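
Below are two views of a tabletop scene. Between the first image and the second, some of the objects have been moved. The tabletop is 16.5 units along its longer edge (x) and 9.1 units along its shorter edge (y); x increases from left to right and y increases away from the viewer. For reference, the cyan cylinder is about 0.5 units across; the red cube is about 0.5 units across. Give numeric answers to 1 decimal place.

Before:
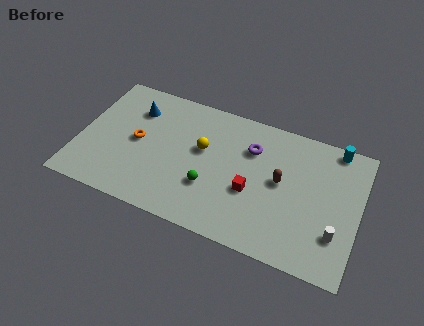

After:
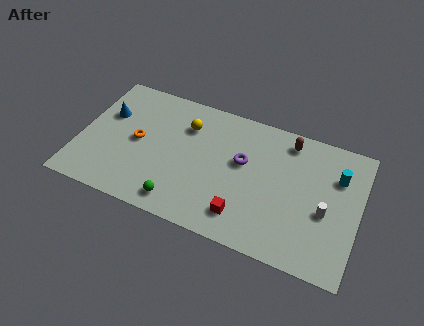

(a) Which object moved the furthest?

the brown capsule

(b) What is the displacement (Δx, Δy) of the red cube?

(-0.3, -1.8)

The red cube started near (10.3, 3.6) and ended near (10.0, 1.8).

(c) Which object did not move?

the orange torus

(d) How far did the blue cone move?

1.8

From (3.0, 6.8) to (1.4, 5.9), the blue cone covered √(1.6² + 0.9²) ≈ 1.8 units.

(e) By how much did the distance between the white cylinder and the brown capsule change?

+0.6

Before: roughly 4.1 units apart; after: 4.7. That's 0.6 units further apart.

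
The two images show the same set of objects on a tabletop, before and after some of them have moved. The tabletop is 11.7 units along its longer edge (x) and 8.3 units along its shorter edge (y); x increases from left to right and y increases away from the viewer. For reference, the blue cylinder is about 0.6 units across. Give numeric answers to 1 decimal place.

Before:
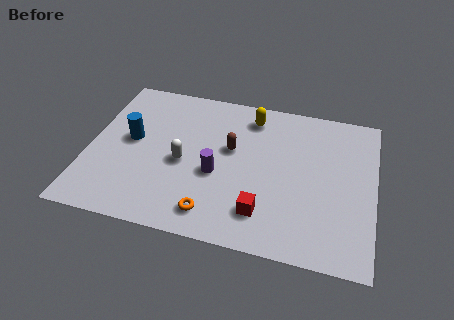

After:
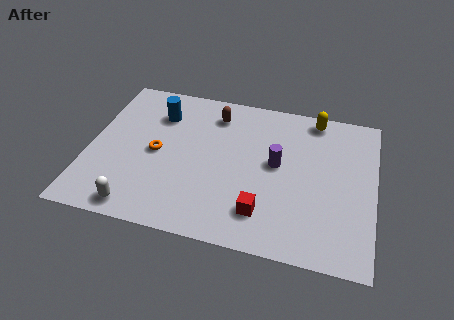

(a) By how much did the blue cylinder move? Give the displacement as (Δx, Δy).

(1.0, 1.7)

The blue cylinder started near (1.7, 4.5) and ended near (2.7, 6.2).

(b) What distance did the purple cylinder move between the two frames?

2.6

The purple cylinder was near (5.3, 3.4) before and (7.7, 4.5) after, so it travelled √(2.4² + 1.1²) ≈ 2.6 units.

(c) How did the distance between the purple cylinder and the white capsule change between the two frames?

+5.1

The distance was about 1.4 in the first image and 6.5 in the second, so they moved 5.1 units further apart.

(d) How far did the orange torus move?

3.7

From (5.3, 1.3) to (2.8, 4.0), the orange torus covered √(2.5² + 2.7²) ≈ 3.7 units.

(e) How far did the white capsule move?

3.2

From (3.9, 3.7) to (2.3, 0.9), the white capsule covered √(1.6² + 2.8²) ≈ 3.2 units.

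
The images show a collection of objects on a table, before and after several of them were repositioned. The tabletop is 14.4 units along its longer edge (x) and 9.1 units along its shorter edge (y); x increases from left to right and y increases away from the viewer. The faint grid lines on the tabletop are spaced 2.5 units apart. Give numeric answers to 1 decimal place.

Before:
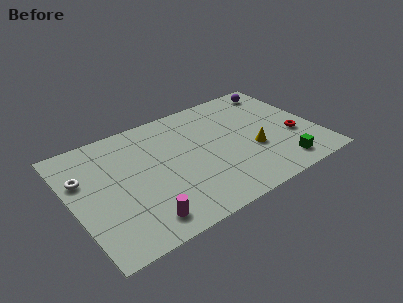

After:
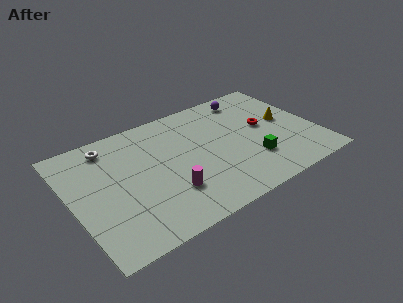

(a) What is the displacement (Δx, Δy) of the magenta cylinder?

(1.8, 1.2)

The magenta cylinder was at about (3.5, 1.4) and moved to about (5.3, 2.6).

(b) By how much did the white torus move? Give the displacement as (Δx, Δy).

(1.8, 1.7)

The white torus was at about (0.8, 6.0) and moved to about (2.6, 7.7).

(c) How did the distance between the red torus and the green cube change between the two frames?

+0.4

Before: roughly 2.3 units apart; after: 2.7. That's 0.4 units further apart.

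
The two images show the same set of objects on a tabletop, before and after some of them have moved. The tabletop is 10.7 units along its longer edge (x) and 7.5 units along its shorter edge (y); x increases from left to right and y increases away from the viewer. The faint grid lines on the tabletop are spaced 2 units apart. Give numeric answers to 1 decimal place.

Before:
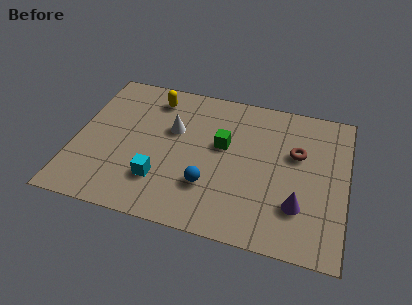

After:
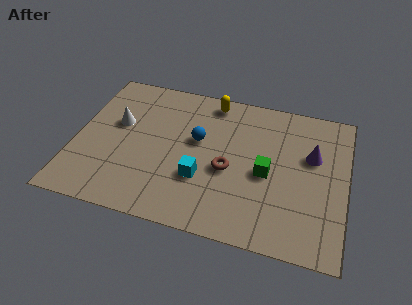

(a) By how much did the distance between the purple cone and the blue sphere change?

+1.0

Before: roughly 3.5 units apart; after: 4.5. That's 1.0 units further apart.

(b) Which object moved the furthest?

the brown torus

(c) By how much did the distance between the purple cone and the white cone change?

+2.0

Before: roughly 5.7 units apart; after: 7.7. That's 2.0 units further apart.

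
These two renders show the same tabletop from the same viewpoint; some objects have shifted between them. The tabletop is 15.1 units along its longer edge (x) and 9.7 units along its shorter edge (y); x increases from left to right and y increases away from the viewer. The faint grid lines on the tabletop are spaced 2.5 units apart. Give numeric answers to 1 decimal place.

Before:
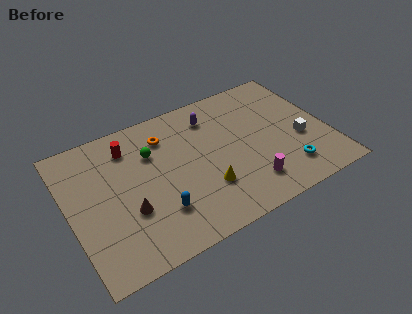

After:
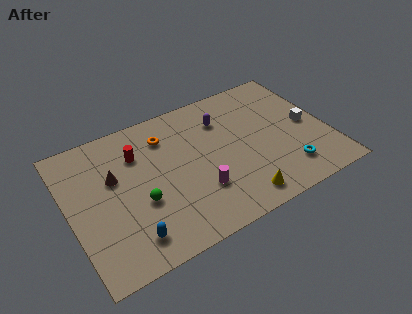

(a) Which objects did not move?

the orange torus and the cyan torus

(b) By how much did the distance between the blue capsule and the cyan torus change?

+1.8

Before: roughly 7.5 units apart; after: 9.3. That's 1.8 units further apart.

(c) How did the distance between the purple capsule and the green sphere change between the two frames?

+2.6

They were about 3.8 units apart before and 6.4 after — 2.6 units further apart.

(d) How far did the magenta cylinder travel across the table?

2.9

The magenta cylinder was near (10.0, 2.0) before and (7.2, 2.9) after, so it travelled √(2.8² + 0.9²) ≈ 2.9 units.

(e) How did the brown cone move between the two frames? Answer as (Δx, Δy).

(-0.5, 2.6)

The brown cone started near (3.2, 3.4) and ended near (2.7, 6.0).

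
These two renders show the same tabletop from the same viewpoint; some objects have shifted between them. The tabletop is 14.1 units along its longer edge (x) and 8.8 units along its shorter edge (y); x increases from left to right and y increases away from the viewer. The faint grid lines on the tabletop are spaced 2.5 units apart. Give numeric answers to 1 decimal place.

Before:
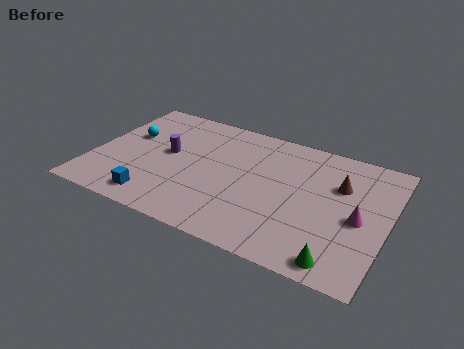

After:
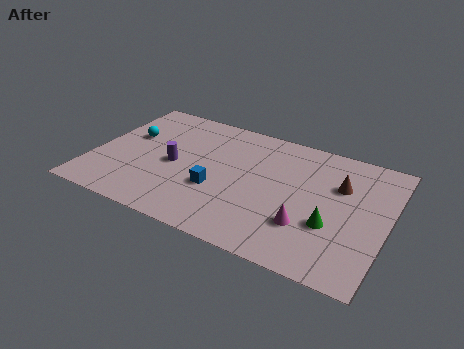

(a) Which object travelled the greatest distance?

the blue cube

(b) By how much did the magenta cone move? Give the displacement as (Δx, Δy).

(-2.3, -1.4)

From the two frames, the magenta cone sits at roughly (12.8, 4.0) before and (10.5, 2.6) after.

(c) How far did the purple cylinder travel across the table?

0.8

From (3.5, 4.8) to (3.9, 4.1), the purple cylinder covered √(0.4² + 0.7²) ≈ 0.8 units.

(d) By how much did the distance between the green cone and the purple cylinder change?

-1.7

Before: roughly 9.5 units apart; after: 7.8. That's 1.7 units closer together.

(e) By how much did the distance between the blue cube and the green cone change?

-3.3

They were about 8.8 units apart before and 5.5 after — 3.3 units closer together.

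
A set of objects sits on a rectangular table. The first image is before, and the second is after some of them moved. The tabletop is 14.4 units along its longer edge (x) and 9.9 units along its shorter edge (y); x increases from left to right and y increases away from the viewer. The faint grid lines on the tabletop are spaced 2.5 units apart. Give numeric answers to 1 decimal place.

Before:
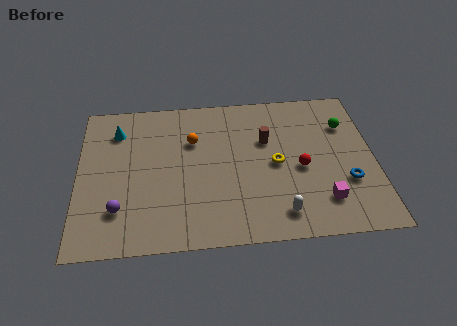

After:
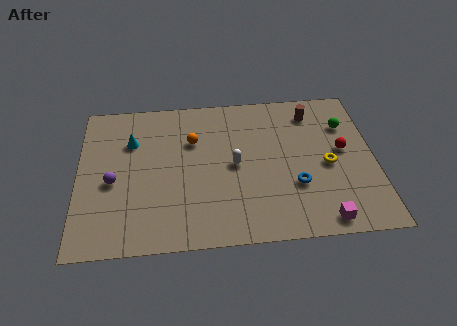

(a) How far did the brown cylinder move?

2.9

From (9.2, 6.4) to (11.5, 8.1), the brown cylinder covered √(2.3² + 1.7²) ≈ 2.9 units.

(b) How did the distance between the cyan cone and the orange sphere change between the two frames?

-0.8

The distance was about 3.8 in the first image and 3.0 in the second, so they moved 0.8 units closer together.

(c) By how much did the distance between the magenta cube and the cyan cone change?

-0.5

Before: roughly 11.3 units apart; after: 10.8. That's 0.5 units closer together.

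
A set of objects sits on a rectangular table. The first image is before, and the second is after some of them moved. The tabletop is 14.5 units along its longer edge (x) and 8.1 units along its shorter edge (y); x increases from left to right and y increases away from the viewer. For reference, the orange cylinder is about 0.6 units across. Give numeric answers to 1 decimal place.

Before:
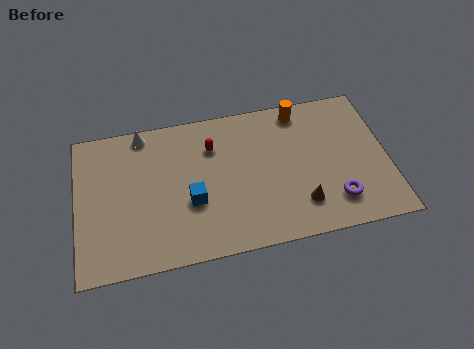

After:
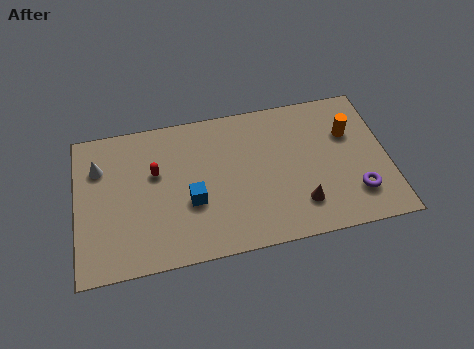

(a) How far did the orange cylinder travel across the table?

2.8

The orange cylinder moved from about (10.6, 7.1) to (12.8, 5.4), a distance of √(2.2² + 1.7²) ≈ 2.8.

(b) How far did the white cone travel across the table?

2.6

From (3.2, 7.3) to (1.1, 5.8), the white cone covered √(2.1² + 1.5²) ≈ 2.6 units.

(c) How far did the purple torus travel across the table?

1.0

The purple torus moved from about (11.9, 1.8) to (12.9, 2.0), a distance of √(1.0² + 0.2²) ≈ 1.0.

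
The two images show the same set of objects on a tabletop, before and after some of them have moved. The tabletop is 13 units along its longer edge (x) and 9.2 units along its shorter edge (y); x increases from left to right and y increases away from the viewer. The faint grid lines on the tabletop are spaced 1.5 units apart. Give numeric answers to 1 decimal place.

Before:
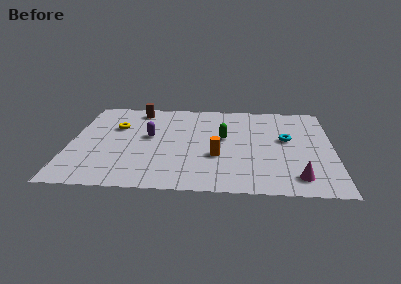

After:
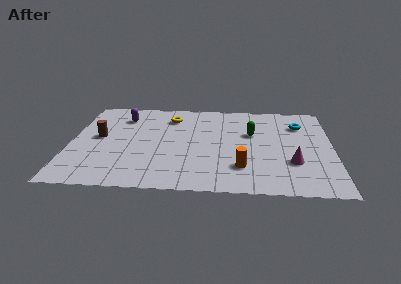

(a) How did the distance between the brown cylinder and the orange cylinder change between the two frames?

+1.4

They were about 6.2 units apart before and 7.6 after — 1.4 units further apart.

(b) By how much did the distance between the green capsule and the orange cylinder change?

+1.5

They were about 1.9 units apart before and 3.4 after — 1.5 units further apart.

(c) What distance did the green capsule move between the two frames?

1.5

From (7.6, 5.2) to (9.0, 5.7), the green capsule covered √(1.4² + 0.5²) ≈ 1.5 units.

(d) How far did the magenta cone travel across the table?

1.4

The magenta cone was near (11.2, 1.5) before and (11.0, 2.9) after, so it travelled √(0.2² + 1.4²) ≈ 1.4 units.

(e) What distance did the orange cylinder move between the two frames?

1.6

The orange cylinder was near (7.3, 3.3) before and (8.5, 2.3) after, so it travelled √(1.2² + 1.0²) ≈ 1.6 units.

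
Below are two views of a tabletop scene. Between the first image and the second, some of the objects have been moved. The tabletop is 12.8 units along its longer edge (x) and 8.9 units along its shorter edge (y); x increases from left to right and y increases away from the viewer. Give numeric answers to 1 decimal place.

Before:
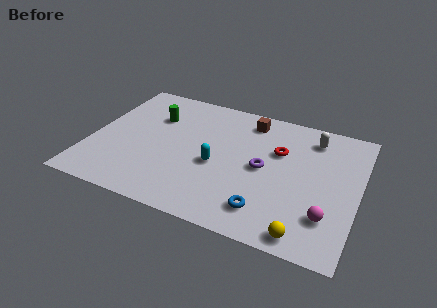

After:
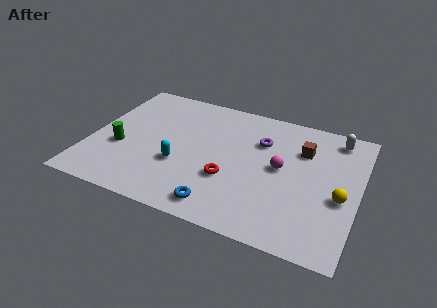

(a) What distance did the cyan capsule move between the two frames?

1.8

The cyan capsule moved from about (6.1, 3.8) to (4.4, 3.2), a distance of √(1.7² + 0.6²) ≈ 1.8.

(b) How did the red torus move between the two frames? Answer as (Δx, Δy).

(-2.1, -2.7)

The red torus started near (8.9, 5.8) and ended near (6.8, 3.1).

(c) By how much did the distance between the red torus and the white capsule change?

+4.5

They were about 2.1 units apart before and 6.6 after — 4.5 units further apart.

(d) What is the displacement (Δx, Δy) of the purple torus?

(-0.3, 1.8)

The purple torus started near (8.3, 4.4) and ended near (8.0, 6.2).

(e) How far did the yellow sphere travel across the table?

3.1

The yellow sphere was near (10.6, 0.9) before and (12.0, 3.7) after, so it travelled √(1.4² + 2.8²) ≈ 3.1 units.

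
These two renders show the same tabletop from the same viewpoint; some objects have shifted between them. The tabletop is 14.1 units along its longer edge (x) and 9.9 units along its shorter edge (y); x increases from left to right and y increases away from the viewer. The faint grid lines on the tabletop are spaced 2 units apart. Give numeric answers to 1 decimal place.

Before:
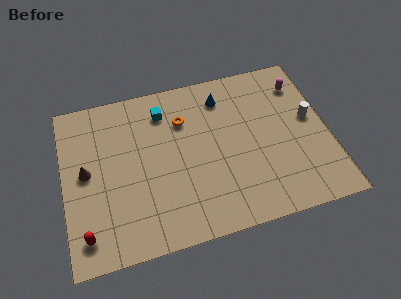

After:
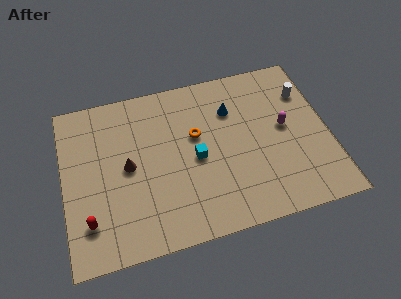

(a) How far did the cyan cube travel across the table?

3.6

From (5.5, 7.9) to (7.0, 4.6), the cyan cube covered √(1.5² + 3.3²) ≈ 3.6 units.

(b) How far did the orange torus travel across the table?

1.3

From (6.5, 7.1) to (7.1, 6.0), the orange torus covered √(0.6² + 1.1²) ≈ 1.3 units.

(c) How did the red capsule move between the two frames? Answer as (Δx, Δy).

(0.2, 0.7)

From the two frames, the red capsule sits at roughly (1.0, 1.6) before and (1.2, 2.3) after.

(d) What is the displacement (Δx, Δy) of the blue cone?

(0.4, -0.9)

The blue cone started near (8.7, 8.0) and ended near (9.1, 7.1).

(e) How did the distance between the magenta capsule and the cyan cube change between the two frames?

-2.5

Before: roughly 7.4 units apart; after: 4.9. That's 2.5 units closer together.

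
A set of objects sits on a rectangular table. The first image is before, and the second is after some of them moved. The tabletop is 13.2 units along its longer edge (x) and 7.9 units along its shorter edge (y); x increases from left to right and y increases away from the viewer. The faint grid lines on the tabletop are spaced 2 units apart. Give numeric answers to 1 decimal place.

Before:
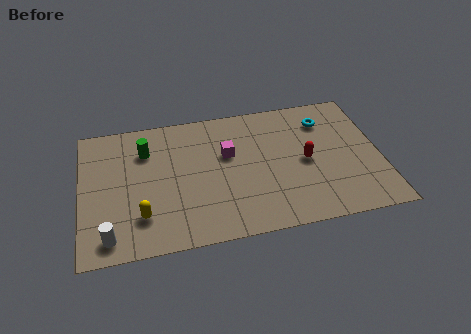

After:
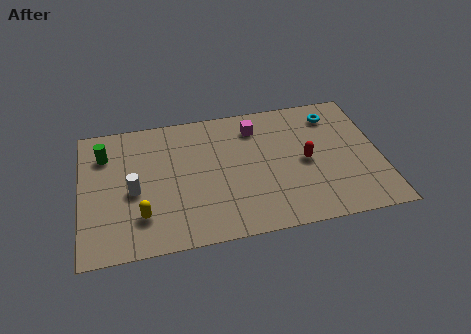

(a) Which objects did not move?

the yellow capsule and the red capsule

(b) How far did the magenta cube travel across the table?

1.9

From (6.5, 4.9) to (7.8, 6.3), the magenta cube covered √(1.3² + 1.4²) ≈ 1.9 units.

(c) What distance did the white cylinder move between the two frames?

2.6

From (1.2, 1.1) to (2.3, 3.5), the white cylinder covered √(1.1² + 2.4²) ≈ 2.6 units.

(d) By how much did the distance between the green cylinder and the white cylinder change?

-2.3

The distance was about 5.0 in the first image and 2.7 in the second, so they moved 2.3 units closer together.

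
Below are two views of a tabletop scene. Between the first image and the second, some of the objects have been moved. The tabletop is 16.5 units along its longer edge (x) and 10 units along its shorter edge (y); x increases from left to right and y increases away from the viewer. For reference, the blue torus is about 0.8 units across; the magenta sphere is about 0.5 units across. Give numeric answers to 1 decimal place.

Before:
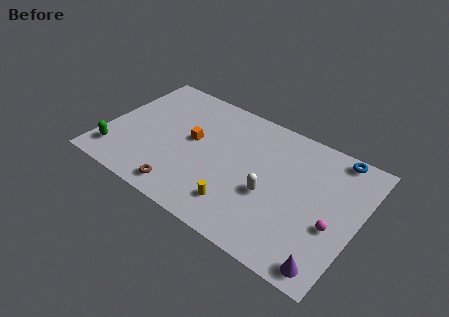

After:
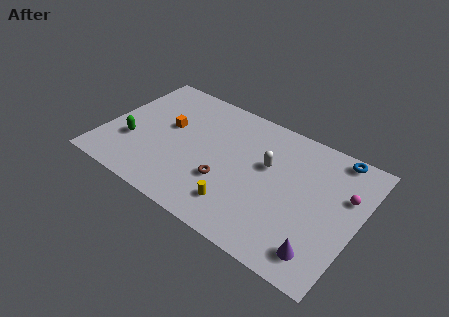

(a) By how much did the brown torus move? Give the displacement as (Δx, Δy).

(2.4, 2.1)

From the two frames, the brown torus sits at roughly (5.8, 1.3) before and (8.2, 3.4) after.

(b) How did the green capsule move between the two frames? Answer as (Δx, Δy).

(0.8, 1.5)

The green capsule started near (1.1, 1.9) and ended near (1.9, 3.4).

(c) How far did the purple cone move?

0.8

The purple cone moved from about (15.3, 1.1) to (14.7, 1.7), a distance of √(0.6² + 0.6²) ≈ 0.8.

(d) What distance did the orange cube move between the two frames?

1.7

The orange cube was near (5.6, 5.5) before and (3.9, 5.8) after, so it travelled √(1.7² + 0.3²) ≈ 1.7 units.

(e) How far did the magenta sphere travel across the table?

2.6

The magenta sphere was near (15.1, 3.9) before and (15.5, 6.5) after, so it travelled √(0.4² + 2.6²) ≈ 2.6 units.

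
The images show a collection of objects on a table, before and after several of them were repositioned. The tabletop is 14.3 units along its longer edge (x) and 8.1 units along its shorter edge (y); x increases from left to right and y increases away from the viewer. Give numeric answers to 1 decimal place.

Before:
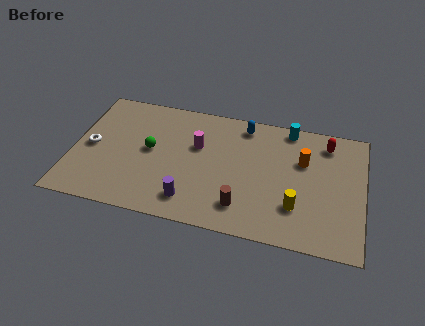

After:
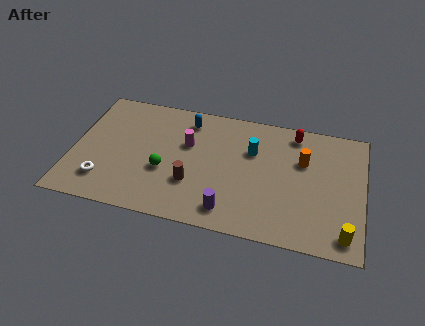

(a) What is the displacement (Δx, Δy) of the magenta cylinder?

(-0.5, 0.0)

The magenta cylinder started near (6.1, 5.1) and ended near (5.6, 5.1).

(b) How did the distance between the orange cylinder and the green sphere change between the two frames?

-0.5

The distance was about 7.6 in the first image and 7.1 in the second, so they moved 0.5 units closer together.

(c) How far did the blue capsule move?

2.8

The blue capsule was near (8.3, 7.0) before and (5.5, 6.7) after, so it travelled √(2.8² + 0.3²) ≈ 2.8 units.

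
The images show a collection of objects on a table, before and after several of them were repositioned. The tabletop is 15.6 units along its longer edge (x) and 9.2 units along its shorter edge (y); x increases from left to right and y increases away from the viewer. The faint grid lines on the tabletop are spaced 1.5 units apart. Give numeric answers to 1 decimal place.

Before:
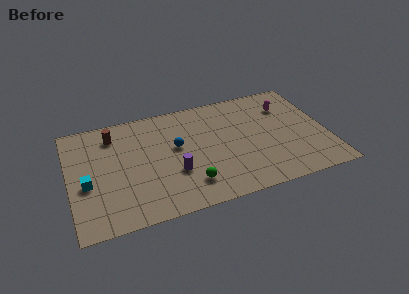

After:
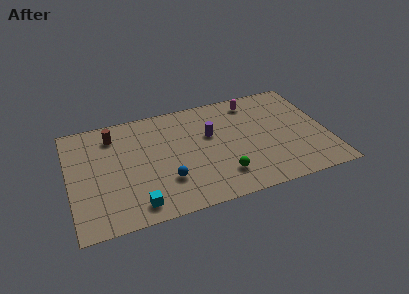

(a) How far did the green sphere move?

2.0

From (7.0, 2.0) to (9.0, 2.1), the green sphere covered √(2.0² + 0.1²) ≈ 2.0 units.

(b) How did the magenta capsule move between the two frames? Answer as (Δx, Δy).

(-2.0, 1.0)

The magenta capsule was at about (13.4, 6.8) and moved to about (11.4, 7.8).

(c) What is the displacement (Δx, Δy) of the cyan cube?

(2.8, -2.5)

The cyan cube was at about (1.0, 3.8) and moved to about (3.8, 1.3).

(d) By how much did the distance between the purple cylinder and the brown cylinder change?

+0.6

They were about 5.4 units apart before and 6.0 after — 0.6 units further apart.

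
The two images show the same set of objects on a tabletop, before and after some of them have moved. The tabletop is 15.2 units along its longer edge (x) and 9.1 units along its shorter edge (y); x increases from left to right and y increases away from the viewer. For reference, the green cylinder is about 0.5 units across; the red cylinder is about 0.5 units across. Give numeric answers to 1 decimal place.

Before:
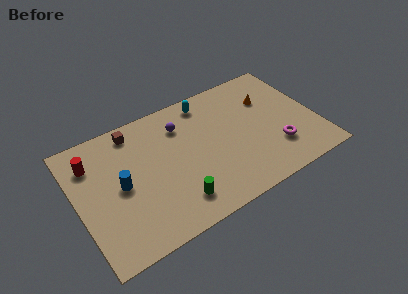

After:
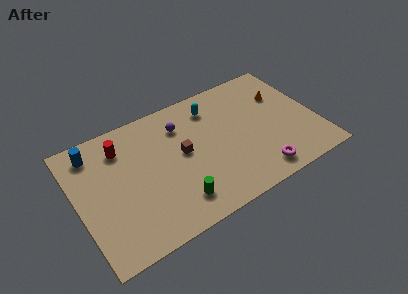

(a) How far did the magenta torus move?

1.8

The magenta torus moved from about (12.4, 2.5) to (11.0, 1.3), a distance of √(1.4² + 1.2²) ≈ 1.8.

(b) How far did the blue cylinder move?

3.4

From (2.7, 4.5) to (1.4, 7.6), the blue cylinder covered √(1.3² + 3.1²) ≈ 3.4 units.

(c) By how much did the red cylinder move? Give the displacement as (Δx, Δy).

(1.9, 0.2)

The red cylinder was at about (1.2, 6.9) and moved to about (3.1, 7.1).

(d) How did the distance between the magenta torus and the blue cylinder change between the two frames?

+1.6

The distance was about 9.9 in the first image and 11.5 in the second, so they moved 1.6 units further apart.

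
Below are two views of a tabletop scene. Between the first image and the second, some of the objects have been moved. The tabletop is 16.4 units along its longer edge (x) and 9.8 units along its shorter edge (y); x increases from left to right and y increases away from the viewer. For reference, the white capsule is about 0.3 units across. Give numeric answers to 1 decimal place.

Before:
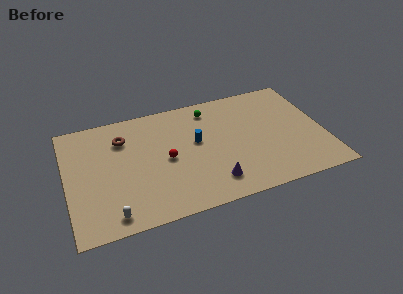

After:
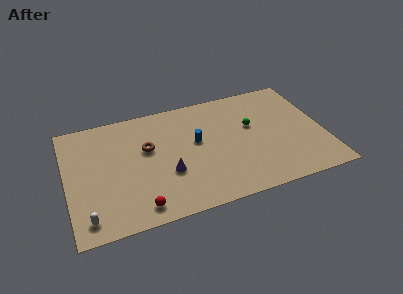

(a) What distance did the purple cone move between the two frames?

3.1

The purple cone was near (9.0, 1.9) before and (6.3, 3.5) after, so it travelled √(2.7² + 1.6²) ≈ 3.1 units.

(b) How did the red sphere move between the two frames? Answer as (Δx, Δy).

(-2.0, -3.4)

The red sphere was at about (6.3, 4.7) and moved to about (4.3, 1.3).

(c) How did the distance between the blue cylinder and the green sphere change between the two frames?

+0.8

They were about 2.8 units apart before and 3.6 after — 0.8 units further apart.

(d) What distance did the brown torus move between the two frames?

2.0

The brown torus was near (3.7, 7.3) before and (5.2, 6.0) after, so it travelled √(1.5² + 1.3²) ≈ 2.0 units.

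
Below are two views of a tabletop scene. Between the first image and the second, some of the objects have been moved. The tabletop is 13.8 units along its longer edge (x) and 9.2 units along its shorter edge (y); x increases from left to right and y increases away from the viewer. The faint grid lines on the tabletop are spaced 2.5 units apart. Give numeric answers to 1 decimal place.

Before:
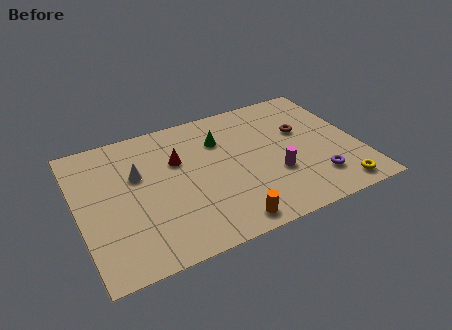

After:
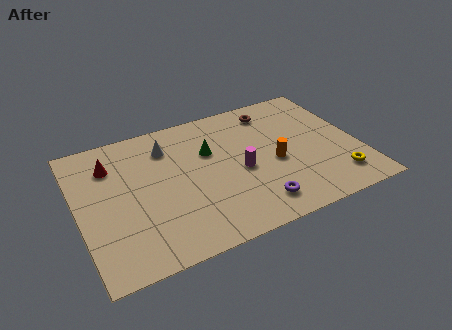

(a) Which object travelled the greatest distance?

the orange cylinder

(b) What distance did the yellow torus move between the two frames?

0.7

The yellow torus moved from about (12.3, 1.1) to (12.4, 1.8), a distance of √(0.1² + 0.7²) ≈ 0.7.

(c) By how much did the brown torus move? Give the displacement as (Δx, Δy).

(-1.2, 2.0)

From the two frames, the brown torus sits at roughly (11.2, 5.7) before and (10.0, 7.7) after.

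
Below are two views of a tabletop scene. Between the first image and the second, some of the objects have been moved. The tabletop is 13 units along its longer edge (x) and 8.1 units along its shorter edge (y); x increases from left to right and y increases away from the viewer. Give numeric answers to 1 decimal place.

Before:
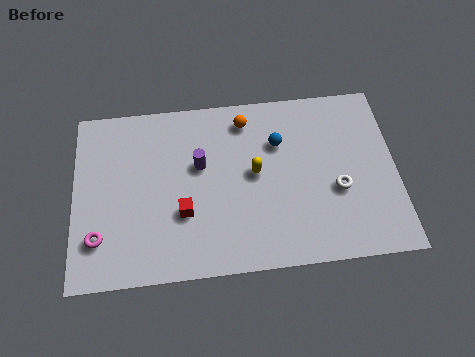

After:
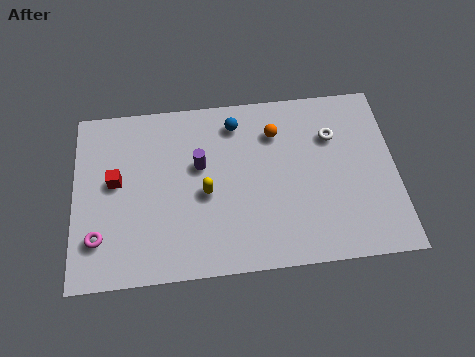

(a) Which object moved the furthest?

the red cube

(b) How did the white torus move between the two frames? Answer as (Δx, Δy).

(-0.1, 2.5)

The white torus started near (10.6, 3.2) and ended near (10.5, 5.7).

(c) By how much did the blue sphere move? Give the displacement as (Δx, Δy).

(-1.7, 1.1)

From the two frames, the blue sphere sits at roughly (8.3, 5.6) before and (6.6, 6.7) after.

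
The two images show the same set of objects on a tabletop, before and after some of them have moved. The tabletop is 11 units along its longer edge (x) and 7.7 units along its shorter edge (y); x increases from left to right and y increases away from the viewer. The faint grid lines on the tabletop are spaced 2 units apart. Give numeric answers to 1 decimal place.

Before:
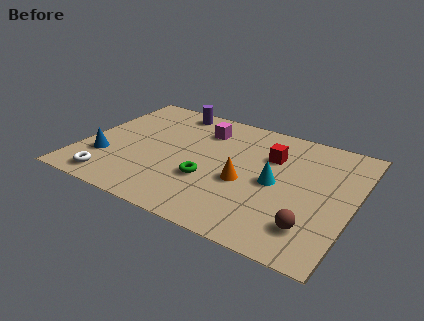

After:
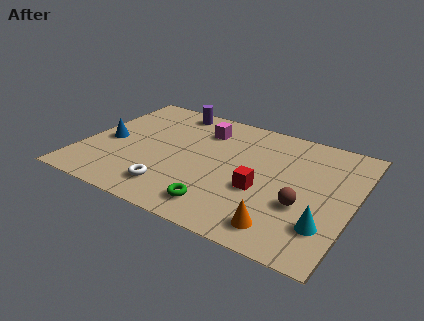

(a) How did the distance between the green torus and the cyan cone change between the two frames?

+1.4

They were about 2.8 units apart before and 4.2 after — 1.4 units further apart.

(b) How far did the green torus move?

1.6

The green torus moved from about (5.3, 2.7) to (6.0, 1.3), a distance of √(0.7² + 1.4²) ≈ 1.6.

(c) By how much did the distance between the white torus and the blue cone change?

+2.2

Before: roughly 1.4 units apart; after: 3.6. That's 2.2 units further apart.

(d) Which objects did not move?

the magenta cube and the purple cylinder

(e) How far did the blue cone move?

1.2

The blue cone was near (1.1, 2.3) before and (1.0, 3.5) after, so it travelled √(0.1² + 1.2²) ≈ 1.2 units.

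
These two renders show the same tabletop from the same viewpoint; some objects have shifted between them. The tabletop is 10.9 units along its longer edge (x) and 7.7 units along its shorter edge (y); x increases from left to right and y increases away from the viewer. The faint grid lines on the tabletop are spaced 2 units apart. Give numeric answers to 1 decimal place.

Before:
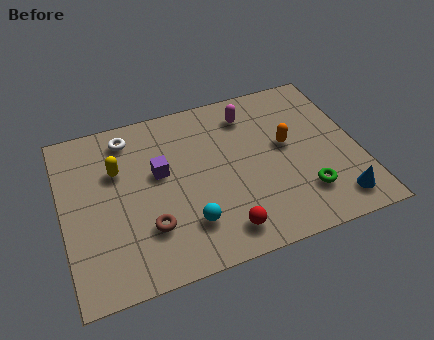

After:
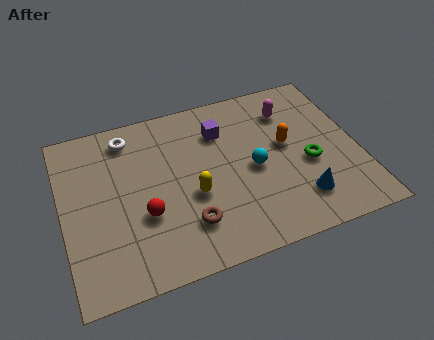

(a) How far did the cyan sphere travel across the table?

3.1

The cyan sphere was near (4.4, 1.9) before and (7.0, 3.6) after, so it travelled √(2.6² + 1.7²) ≈ 3.1 units.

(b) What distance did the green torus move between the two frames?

1.3

The green torus moved from about (8.7, 1.9) to (9.0, 3.2), a distance of √(0.3² + 1.3²) ≈ 1.3.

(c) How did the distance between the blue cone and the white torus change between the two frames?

-1.3

The distance was about 8.9 in the first image and 7.6 in the second, so they moved 1.3 units closer together.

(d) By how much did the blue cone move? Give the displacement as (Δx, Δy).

(-1.3, 0.5)

From the two frames, the blue cone sits at roughly (9.8, 1.2) before and (8.5, 1.7) after.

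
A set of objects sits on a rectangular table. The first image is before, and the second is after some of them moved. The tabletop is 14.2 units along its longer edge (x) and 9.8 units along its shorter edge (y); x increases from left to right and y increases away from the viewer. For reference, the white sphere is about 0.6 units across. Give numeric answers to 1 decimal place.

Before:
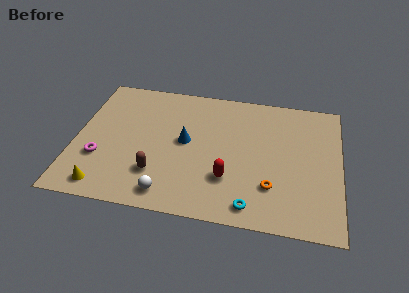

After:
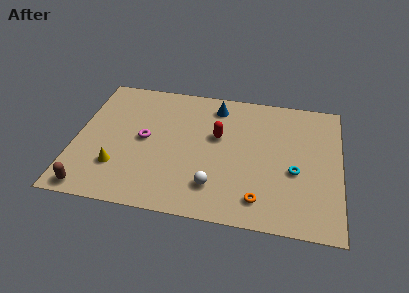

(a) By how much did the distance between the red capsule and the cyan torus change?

+2.5

Before: roughly 2.1 units apart; after: 4.6. That's 2.5 units further apart.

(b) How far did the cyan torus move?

3.6

From (9.6, 1.2) to (11.8, 4.0), the cyan torus covered √(2.2² + 2.8²) ≈ 3.6 units.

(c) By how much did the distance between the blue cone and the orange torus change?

+1.7

They were about 5.3 units apart before and 7.0 after — 1.7 units further apart.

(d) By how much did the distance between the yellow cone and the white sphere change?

+1.8

The distance was about 3.4 in the first image and 5.2 in the second, so they moved 1.8 units further apart.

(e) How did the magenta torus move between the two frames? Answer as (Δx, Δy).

(2.3, 1.8)

The magenta torus was at about (1.4, 3.2) and moved to about (3.7, 5.0).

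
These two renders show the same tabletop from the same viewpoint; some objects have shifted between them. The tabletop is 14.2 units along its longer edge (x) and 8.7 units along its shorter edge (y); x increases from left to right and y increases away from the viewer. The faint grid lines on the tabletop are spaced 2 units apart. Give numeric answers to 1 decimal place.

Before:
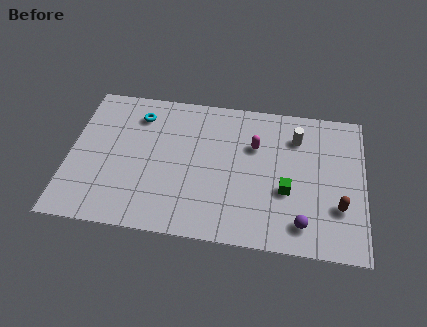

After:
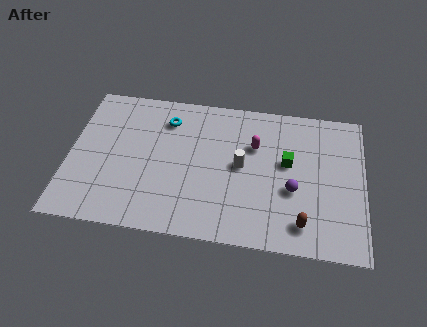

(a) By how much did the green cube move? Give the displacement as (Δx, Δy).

(0.0, 1.7)

The green cube started near (10.5, 3.3) and ended near (10.5, 5.0).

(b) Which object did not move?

the magenta capsule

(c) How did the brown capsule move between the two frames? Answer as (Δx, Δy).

(-1.7, -1.2)

The brown capsule was at about (13.0, 2.7) and moved to about (11.3, 1.5).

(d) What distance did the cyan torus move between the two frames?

1.4

The cyan torus was near (3.2, 6.9) before and (4.6, 6.8) after, so it travelled √(1.4² + 0.1²) ≈ 1.4 units.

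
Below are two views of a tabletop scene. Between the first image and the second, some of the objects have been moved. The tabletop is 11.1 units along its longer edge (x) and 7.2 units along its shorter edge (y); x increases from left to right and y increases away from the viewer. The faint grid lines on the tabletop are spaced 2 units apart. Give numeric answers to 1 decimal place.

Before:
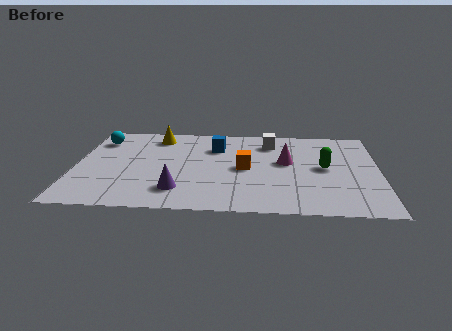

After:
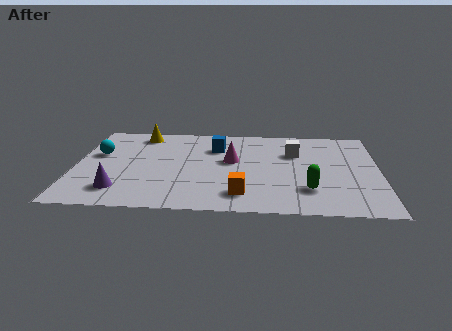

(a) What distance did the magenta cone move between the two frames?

2.0

The magenta cone moved from about (7.7, 4.1) to (5.7, 4.1), a distance of √(2.0² + 0.0²) ≈ 2.0.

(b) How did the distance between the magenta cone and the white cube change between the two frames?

+0.7

The distance was about 1.7 in the first image and 2.4 in the second, so they moved 0.7 units further apart.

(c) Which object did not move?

the blue cube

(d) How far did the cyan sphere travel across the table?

1.2

From (0.8, 5.6) to (0.8, 4.4), the cyan sphere covered √(0.0² + 1.2²) ≈ 1.2 units.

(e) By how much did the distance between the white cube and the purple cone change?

+1.9

Before: roughly 5.3 units apart; after: 7.2. That's 1.9 units further apart.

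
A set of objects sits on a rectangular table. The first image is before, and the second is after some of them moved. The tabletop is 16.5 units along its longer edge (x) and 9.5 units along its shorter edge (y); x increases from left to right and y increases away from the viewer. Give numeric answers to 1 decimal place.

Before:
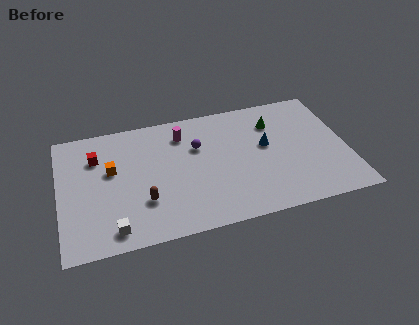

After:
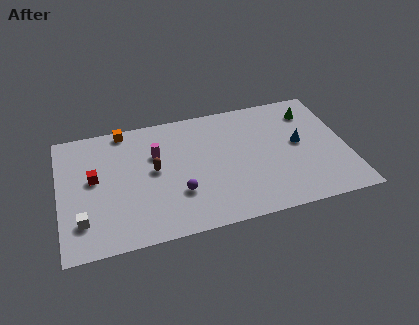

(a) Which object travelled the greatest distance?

the purple sphere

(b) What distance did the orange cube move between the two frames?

3.1

The orange cube moved from about (3.0, 5.7) to (3.9, 8.7), a distance of √(0.9² + 3.0²) ≈ 3.1.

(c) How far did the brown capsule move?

2.3

The brown capsule was near (4.7, 2.9) before and (5.4, 5.1) after, so it travelled √(0.7² + 2.2²) ≈ 2.3 units.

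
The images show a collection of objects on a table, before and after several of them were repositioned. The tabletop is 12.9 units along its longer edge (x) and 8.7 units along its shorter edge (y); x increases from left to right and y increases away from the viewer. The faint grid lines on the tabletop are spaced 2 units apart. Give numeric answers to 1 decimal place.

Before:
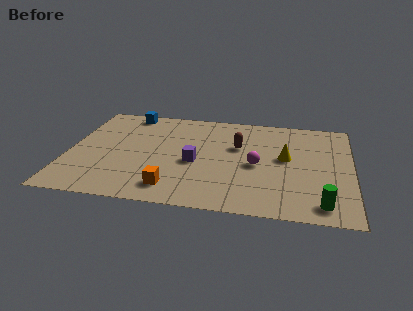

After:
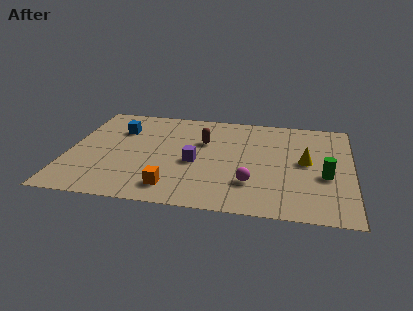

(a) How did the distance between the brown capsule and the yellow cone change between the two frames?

+2.5

Before: roughly 2.3 units apart; after: 4.8. That's 2.5 units further apart.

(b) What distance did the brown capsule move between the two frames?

1.6

The brown capsule was near (7.7, 5.5) before and (6.1, 5.7) after, so it travelled √(1.6² + 0.2²) ≈ 1.6 units.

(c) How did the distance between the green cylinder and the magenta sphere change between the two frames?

-0.6

The distance was about 4.1 in the first image and 3.5 in the second, so they moved 0.6 units closer together.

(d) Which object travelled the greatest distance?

the green cylinder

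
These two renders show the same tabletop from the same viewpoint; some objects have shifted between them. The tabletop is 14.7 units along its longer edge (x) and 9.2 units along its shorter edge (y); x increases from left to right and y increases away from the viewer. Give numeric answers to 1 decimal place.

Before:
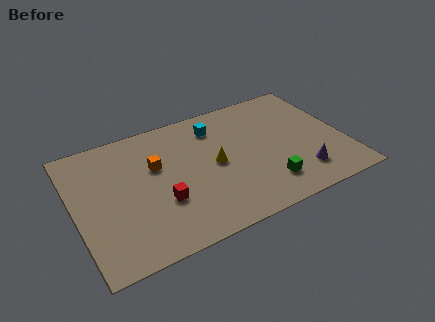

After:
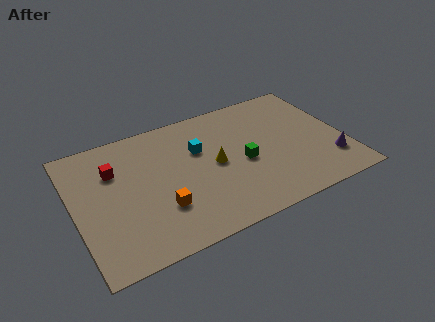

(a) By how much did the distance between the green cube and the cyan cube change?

-2.8

They were about 5.7 units apart before and 2.9 after — 2.8 units closer together.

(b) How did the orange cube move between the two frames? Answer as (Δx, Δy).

(-0.1, -3.0)

The orange cube started near (4.5, 5.8) and ended near (4.4, 2.8).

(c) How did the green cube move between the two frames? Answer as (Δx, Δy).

(-1.0, 2.1)

The green cube started near (10.1, 2.0) and ended near (9.1, 4.1).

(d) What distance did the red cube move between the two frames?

3.9

From (4.5, 3.2) to (2.3, 6.4), the red cube covered √(2.2² + 3.2²) ≈ 3.9 units.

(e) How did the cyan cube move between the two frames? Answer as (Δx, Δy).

(-1.1, -1.3)

From the two frames, the cyan cube sits at roughly (8.0, 7.3) before and (6.9, 6.0) after.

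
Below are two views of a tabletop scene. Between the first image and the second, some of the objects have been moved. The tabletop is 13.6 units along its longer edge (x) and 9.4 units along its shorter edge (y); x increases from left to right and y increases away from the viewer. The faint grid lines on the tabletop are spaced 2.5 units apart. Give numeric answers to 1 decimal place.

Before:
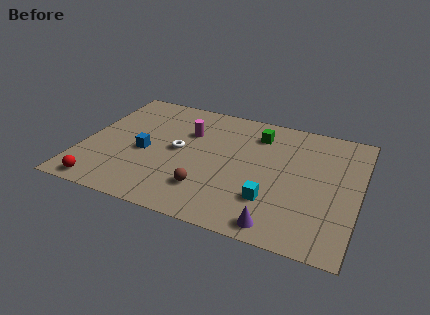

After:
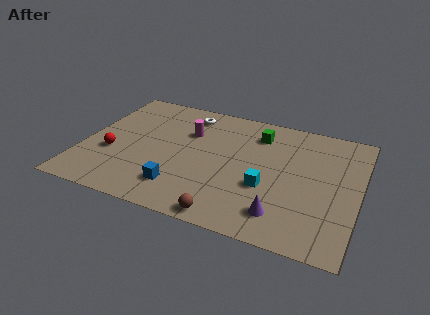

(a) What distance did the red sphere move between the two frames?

2.6

From (1.4, 0.9) to (1.5, 3.5), the red sphere covered √(0.1² + 2.6²) ≈ 2.6 units.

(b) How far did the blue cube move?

2.9

From (3.1, 4.1) to (5.1, 2.0), the blue cube covered √(2.0² + 2.1²) ≈ 2.9 units.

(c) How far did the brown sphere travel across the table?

1.9

The brown sphere moved from about (6.4, 2.3) to (7.6, 0.8), a distance of √(1.2² + 1.5²) ≈ 1.9.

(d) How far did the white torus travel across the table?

3.1

The white torus was near (4.7, 4.8) before and (4.8, 7.9) after, so it travelled √(0.1² + 3.1²) ≈ 3.1 units.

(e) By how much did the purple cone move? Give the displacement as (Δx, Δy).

(0.1, 0.8)

From the two frames, the purple cone sits at roughly (10.0, 1.0) before and (10.1, 1.8) after.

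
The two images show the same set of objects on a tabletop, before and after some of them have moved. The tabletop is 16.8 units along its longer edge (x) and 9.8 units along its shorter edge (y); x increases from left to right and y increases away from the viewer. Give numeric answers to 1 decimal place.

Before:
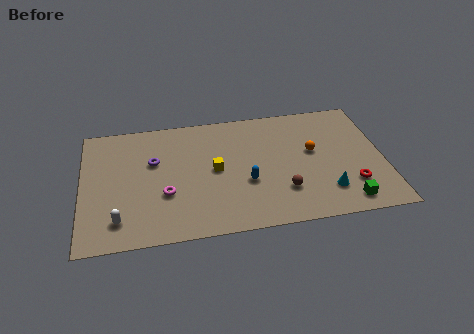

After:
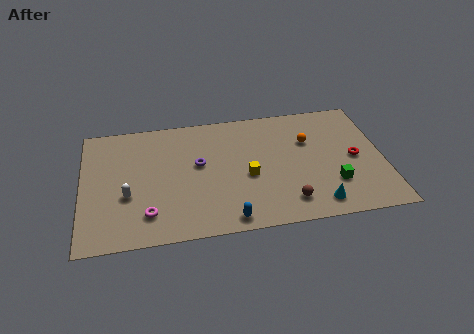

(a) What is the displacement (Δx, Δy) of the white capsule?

(0.5, 1.8)

The white capsule started near (2.0, 1.9) and ended near (2.5, 3.7).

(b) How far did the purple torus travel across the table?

2.6

The purple torus moved from about (4.0, 6.2) to (6.5, 5.6), a distance of √(2.5² + 0.6²) ≈ 2.6.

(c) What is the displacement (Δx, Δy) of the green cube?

(-0.6, 1.5)

From the two frames, the green cube sits at roughly (14.5, 1.3) before and (13.9, 2.8) after.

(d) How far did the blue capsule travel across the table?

2.9

The blue capsule was near (9.1, 3.7) before and (8.0, 1.0) after, so it travelled √(1.1² + 2.7²) ≈ 2.9 units.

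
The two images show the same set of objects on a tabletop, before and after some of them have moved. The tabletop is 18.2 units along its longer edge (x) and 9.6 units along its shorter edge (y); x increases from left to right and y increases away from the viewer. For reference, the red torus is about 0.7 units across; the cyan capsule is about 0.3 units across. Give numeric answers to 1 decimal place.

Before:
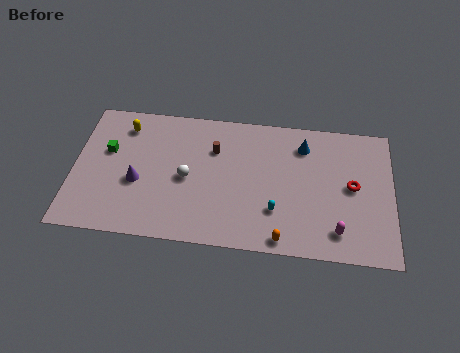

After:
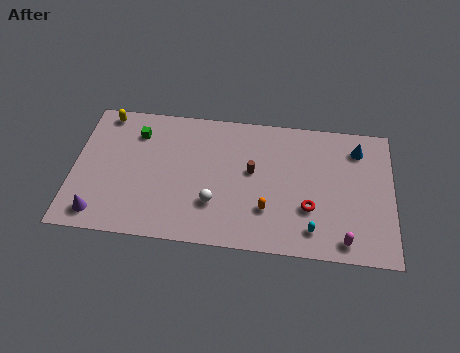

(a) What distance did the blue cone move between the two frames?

3.1

The blue cone was near (13.1, 7.6) before and (16.2, 7.7) after, so it travelled √(3.1² + 0.1²) ≈ 3.1 units.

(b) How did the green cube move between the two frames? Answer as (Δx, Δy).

(1.6, 1.5)

The green cube started near (1.9, 5.9) and ended near (3.5, 7.4).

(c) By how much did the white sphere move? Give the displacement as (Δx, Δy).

(1.6, -1.6)

The white sphere started near (6.5, 4.5) and ended near (8.1, 2.9).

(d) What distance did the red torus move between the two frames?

3.0

From (15.9, 5.0) to (13.5, 3.2), the red torus covered √(2.4² + 1.8²) ≈ 3.0 units.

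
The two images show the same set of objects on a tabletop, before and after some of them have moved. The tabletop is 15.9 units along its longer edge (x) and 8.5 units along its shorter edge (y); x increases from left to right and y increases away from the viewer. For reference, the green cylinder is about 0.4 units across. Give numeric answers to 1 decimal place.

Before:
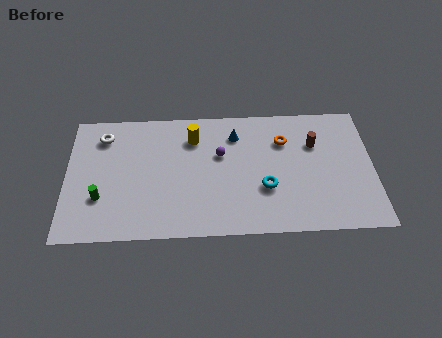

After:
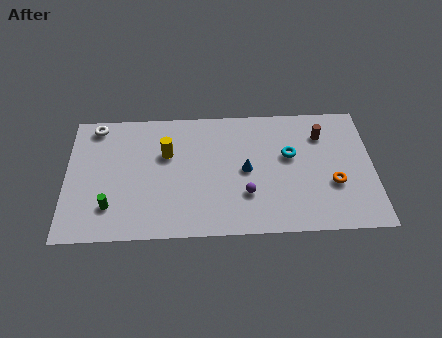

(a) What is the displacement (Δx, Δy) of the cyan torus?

(1.3, 2.1)

The cyan torus was at about (10.3, 3.0) and moved to about (11.6, 5.1).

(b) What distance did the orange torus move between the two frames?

3.9

The orange torus was near (11.3, 6.1) before and (13.8, 3.1) after, so it travelled √(2.5² + 3.0²) ≈ 3.9 units.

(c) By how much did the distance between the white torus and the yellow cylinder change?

-0.5

Before: roughly 4.7 units apart; after: 4.2. That's 0.5 units closer together.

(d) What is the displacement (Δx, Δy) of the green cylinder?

(0.5, -0.6)

From the two frames, the green cylinder sits at roughly (1.8, 2.7) before and (2.3, 2.1) after.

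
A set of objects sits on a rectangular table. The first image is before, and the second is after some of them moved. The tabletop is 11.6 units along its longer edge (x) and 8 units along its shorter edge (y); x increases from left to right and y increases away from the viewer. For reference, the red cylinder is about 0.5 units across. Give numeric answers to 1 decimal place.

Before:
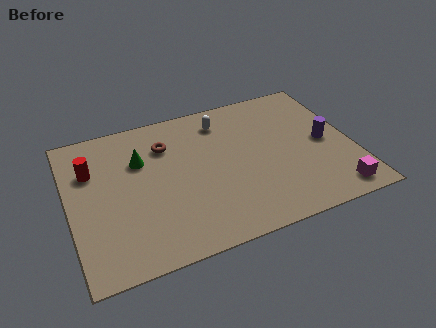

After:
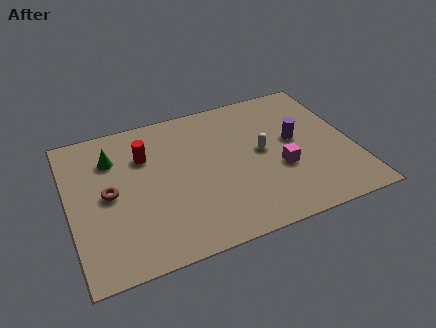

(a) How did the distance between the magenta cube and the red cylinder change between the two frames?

-4.6

They were about 10.5 units apart before and 5.9 after — 4.6 units closer together.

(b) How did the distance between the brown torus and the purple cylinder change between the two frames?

+1.0

Before: roughly 6.7 units apart; after: 7.7. That's 1.0 units further apart.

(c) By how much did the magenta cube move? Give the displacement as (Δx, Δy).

(-2.0, 2.0)

The magenta cube started near (10.5, 1.0) and ended near (8.5, 3.0).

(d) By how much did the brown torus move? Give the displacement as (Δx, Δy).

(-2.5, -1.9)

The brown torus was at about (4.1, 5.9) and moved to about (1.6, 4.0).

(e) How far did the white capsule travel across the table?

2.7

The white capsule was near (6.5, 6.5) before and (7.9, 4.2) after, so it travelled √(1.4² + 2.3²) ≈ 2.7 units.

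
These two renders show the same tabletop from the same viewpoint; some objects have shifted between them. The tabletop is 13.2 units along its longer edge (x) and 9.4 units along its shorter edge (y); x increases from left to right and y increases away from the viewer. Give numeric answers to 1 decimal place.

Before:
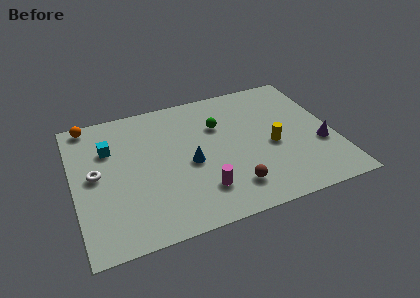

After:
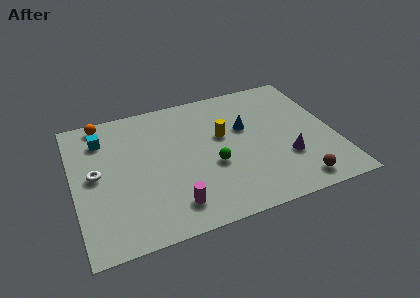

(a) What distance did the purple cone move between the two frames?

1.8

The purple cone moved from about (12.4, 3.4) to (10.6, 3.0), a distance of √(1.8² + 0.4²) ≈ 1.8.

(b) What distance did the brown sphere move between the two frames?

3.3

From (7.7, 1.9) to (10.9, 1.2), the brown sphere covered √(3.2² + 0.7²) ≈ 3.3 units.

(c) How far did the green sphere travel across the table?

2.8

The green sphere was near (7.5, 6.4) before and (6.9, 3.7) after, so it travelled √(0.6² + 2.7²) ≈ 2.8 units.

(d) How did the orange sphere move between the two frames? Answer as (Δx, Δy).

(0.7, -0.1)

From the two frames, the orange sphere sits at roughly (1.0, 8.6) before and (1.7, 8.5) after.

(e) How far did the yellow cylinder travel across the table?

2.8

The yellow cylinder was near (10.0, 4.1) before and (7.6, 5.6) after, so it travelled √(2.4² + 1.5²) ≈ 2.8 units.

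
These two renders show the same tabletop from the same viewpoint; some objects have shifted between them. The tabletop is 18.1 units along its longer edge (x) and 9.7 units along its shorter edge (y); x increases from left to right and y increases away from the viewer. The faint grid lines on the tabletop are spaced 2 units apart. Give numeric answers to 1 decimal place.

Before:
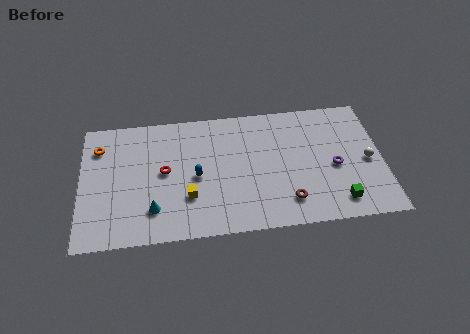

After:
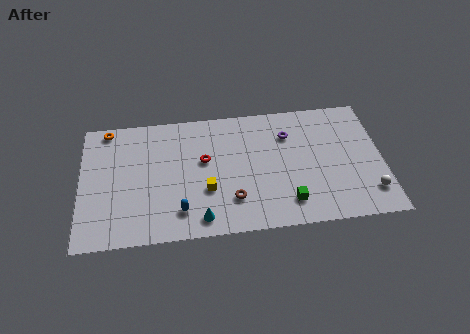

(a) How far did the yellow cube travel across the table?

1.2

The yellow cube was near (6.4, 3.0) before and (7.5, 3.4) after, so it travelled √(1.1² + 0.4²) ≈ 1.2 units.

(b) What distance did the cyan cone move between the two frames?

3.0

From (4.3, 2.3) to (7.1, 1.3), the cyan cone covered √(2.8² + 1.0²) ≈ 3.0 units.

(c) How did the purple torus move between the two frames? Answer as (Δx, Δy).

(-2.7, 2.8)

From the two frames, the purple torus sits at roughly (15.2, 4.3) before and (12.5, 7.1) after.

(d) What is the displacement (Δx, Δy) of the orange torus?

(0.5, 1.4)

From the two frames, the orange torus sits at roughly (1.1, 7.4) before and (1.6, 8.8) after.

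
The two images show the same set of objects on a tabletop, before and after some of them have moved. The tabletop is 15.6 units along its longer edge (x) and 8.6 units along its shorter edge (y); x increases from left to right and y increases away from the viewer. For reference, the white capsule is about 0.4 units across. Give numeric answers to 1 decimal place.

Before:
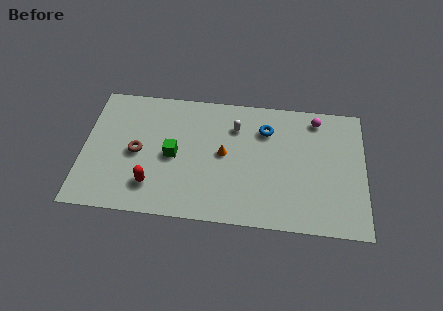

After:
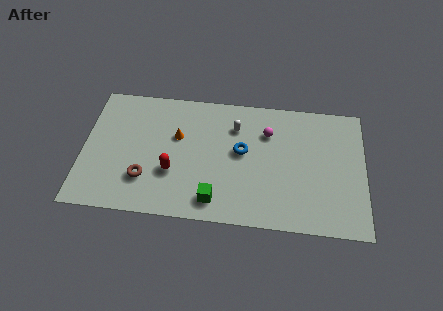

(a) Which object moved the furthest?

the green cube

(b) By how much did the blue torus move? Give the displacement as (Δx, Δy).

(-1.3, -1.6)

The blue torus was at about (10.1, 6.4) and moved to about (8.8, 4.8).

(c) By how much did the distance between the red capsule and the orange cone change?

-2.2

Before: roughly 4.6 units apart; after: 2.4. That's 2.2 units closer together.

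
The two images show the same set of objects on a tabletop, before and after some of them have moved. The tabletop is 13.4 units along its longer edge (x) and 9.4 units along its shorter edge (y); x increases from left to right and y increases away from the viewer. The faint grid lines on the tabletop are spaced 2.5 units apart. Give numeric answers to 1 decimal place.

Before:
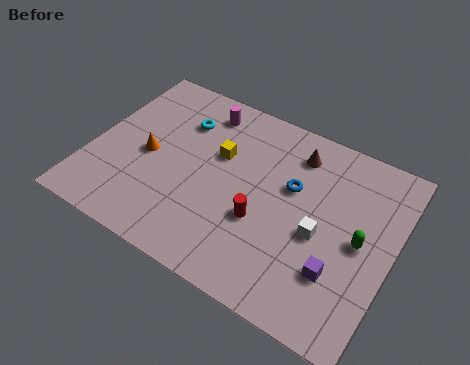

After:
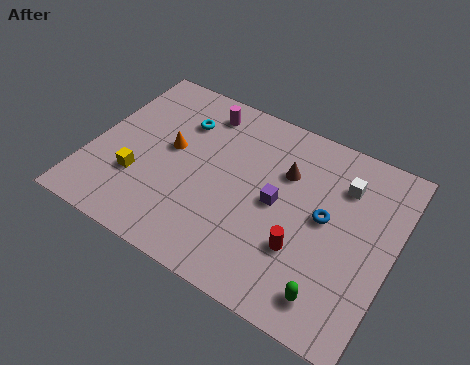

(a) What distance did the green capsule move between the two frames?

3.2

From (12.0, 4.6) to (11.2, 1.5), the green capsule covered √(0.8² + 3.1²) ≈ 3.2 units.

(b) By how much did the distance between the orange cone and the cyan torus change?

-1.0

They were about 2.7 units apart before and 1.7 after — 1.0 units closer together.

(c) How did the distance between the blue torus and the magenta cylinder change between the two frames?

+1.8

They were about 4.9 units apart before and 6.7 after — 1.8 units further apart.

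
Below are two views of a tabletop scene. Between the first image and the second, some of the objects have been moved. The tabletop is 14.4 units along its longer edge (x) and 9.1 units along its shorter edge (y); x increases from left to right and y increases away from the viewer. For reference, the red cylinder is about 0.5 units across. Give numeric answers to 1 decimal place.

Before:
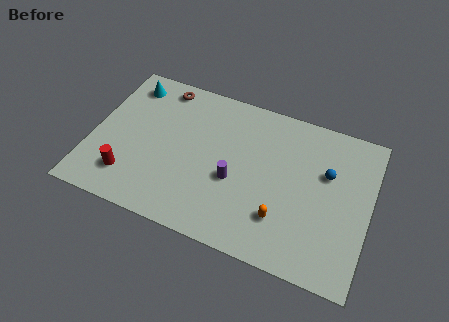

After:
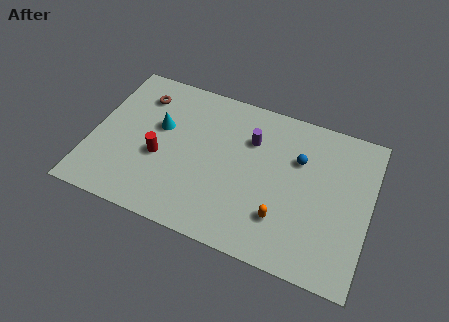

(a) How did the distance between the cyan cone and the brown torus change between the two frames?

+0.3

Before: roughly 1.7 units apart; after: 2.0. That's 0.3 units further apart.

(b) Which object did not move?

the orange capsule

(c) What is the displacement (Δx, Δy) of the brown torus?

(-1.0, -0.9)

From the two frames, the brown torus sits at roughly (3.2, 8.0) before and (2.2, 7.1) after.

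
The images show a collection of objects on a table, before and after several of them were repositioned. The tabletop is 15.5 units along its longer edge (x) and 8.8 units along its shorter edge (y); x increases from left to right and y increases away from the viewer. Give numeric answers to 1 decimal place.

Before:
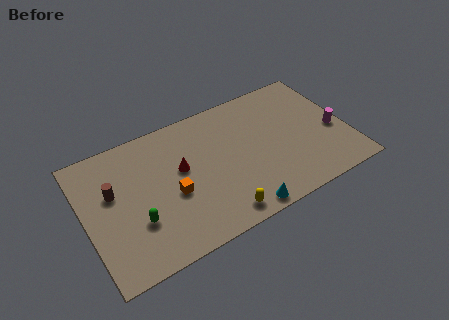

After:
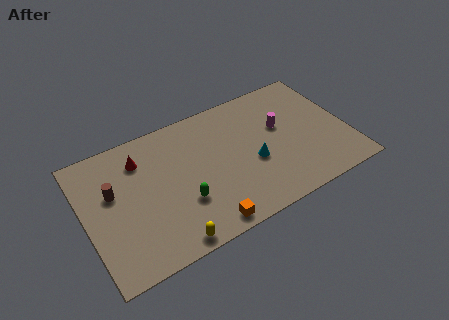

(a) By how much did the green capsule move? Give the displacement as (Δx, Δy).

(2.7, 0.0)

The green capsule started near (2.8, 2.9) and ended near (5.5, 2.9).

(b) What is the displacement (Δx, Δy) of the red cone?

(-2.2, 1.7)

The red cone was at about (5.7, 5.1) and moved to about (3.5, 6.8).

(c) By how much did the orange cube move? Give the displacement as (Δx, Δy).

(1.5, -2.8)

From the two frames, the orange cube sits at roughly (5.0, 3.7) before and (6.5, 0.9) after.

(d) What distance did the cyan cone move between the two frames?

3.0

From (8.6, 0.8) to (9.8, 3.6), the cyan cone covered √(1.2² + 2.8²) ≈ 3.0 units.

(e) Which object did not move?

the brown cylinder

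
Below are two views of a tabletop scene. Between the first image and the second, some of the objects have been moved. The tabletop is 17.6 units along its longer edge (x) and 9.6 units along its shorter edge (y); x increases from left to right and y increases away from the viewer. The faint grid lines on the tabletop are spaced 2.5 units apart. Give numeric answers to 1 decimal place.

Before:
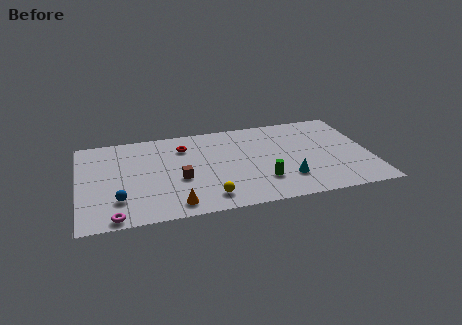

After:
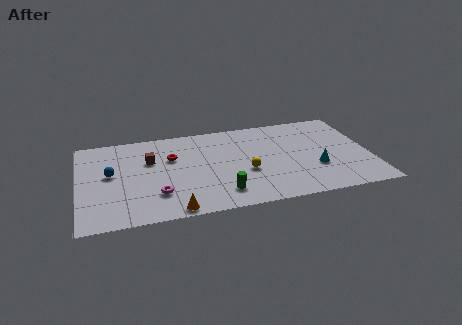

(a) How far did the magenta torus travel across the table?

3.2

The magenta torus was near (2.0, 0.8) before and (4.6, 2.6) after, so it travelled √(2.6² + 1.8²) ≈ 3.2 units.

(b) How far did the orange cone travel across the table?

0.5

From (5.6, 1.3) to (5.5, 0.8), the orange cone covered √(0.1² + 0.5²) ≈ 0.5 units.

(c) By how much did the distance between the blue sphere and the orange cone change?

+2.3

The distance was about 3.5 in the first image and 5.8 in the second, so they moved 2.3 units further apart.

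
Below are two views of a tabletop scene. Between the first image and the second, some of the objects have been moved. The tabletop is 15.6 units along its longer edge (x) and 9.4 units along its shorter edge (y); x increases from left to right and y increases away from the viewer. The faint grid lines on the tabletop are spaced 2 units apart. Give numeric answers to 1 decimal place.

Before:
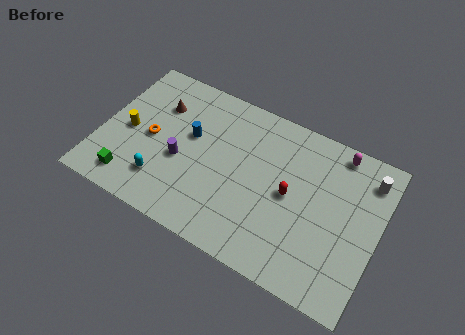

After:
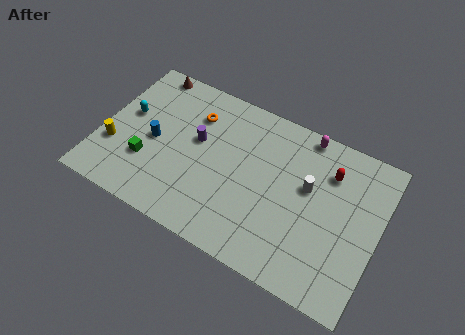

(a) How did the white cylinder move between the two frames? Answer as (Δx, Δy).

(-3.1, -2.0)

The white cylinder started near (14.7, 7.6) and ended near (11.6, 5.6).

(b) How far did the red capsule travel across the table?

3.0

The red capsule moved from about (10.7, 4.7) to (12.6, 7.0), a distance of √(1.9² + 2.3²) ≈ 3.0.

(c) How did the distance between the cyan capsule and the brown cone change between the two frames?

-1.3

The distance was about 4.6 in the first image and 3.3 in the second, so they moved 1.3 units closer together.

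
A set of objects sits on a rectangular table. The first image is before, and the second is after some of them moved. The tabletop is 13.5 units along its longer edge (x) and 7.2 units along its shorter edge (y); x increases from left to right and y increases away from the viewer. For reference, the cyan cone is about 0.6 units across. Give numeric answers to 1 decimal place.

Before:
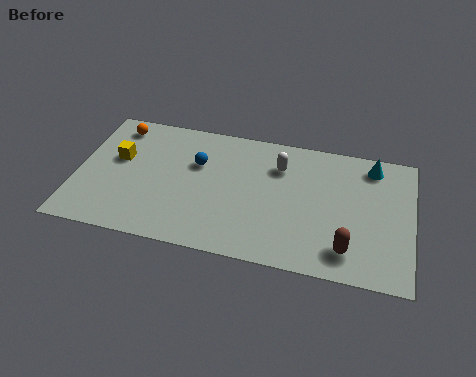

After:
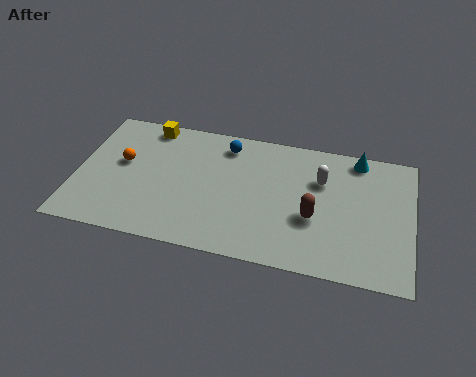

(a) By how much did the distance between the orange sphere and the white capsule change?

+1.3

Before: roughly 6.7 units apart; after: 8.0. That's 1.3 units further apart.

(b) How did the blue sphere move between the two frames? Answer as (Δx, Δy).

(1.1, 1.3)

From the two frames, the blue sphere sits at roughly (4.8, 4.7) before and (5.9, 6.0) after.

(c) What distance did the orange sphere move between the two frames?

2.0

From (1.4, 6.1) to (1.8, 4.1), the orange sphere covered √(0.4² + 2.0²) ≈ 2.0 units.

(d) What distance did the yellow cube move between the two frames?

2.4

The yellow cube moved from about (1.6, 4.3) to (2.7, 6.4), a distance of √(1.1² + 2.1²) ≈ 2.4.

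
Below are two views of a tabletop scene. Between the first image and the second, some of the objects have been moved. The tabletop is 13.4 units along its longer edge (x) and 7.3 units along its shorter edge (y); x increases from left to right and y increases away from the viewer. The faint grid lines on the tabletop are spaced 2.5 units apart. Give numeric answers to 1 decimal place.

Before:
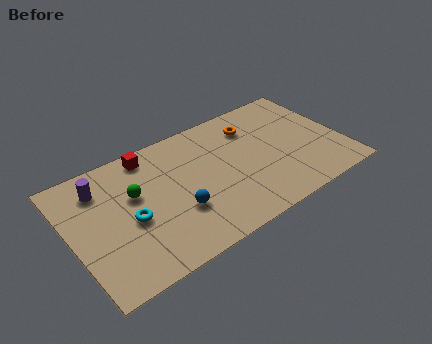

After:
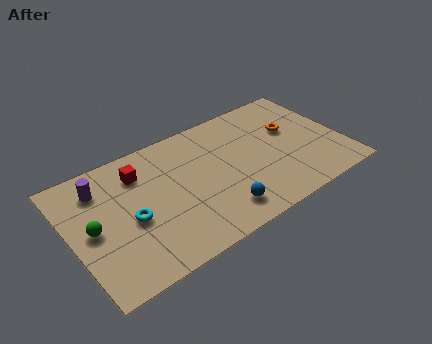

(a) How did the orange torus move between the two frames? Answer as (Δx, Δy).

(1.8, -1.1)

From the two frames, the orange torus sits at roughly (9.3, 5.6) before and (11.1, 4.5) after.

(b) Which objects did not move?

the cyan torus and the purple cylinder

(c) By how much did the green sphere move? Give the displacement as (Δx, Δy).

(-2.2, -0.9)

From the two frames, the green sphere sits at roughly (3.2, 4.5) before and (1.0, 3.6) after.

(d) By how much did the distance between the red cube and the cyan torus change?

-1.0

Before: roughly 3.5 units apart; after: 2.5. That's 1.0 units closer together.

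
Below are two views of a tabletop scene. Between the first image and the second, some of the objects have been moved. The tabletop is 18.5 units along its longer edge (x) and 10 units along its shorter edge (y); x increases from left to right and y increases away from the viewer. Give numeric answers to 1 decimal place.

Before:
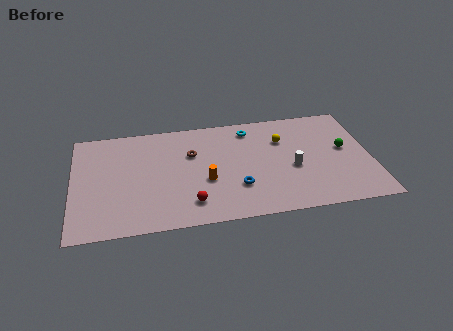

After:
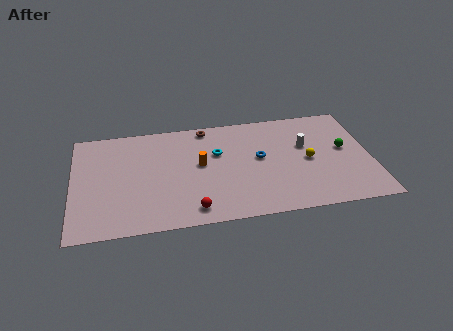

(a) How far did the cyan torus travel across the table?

2.9

The cyan torus was near (11.1, 8.4) before and (9.0, 6.4) after, so it travelled √(2.1² + 2.0²) ≈ 2.9 units.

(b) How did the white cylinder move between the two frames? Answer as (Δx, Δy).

(0.9, 2.0)

From the two frames, the white cylinder sits at roughly (13.6, 4.2) before and (14.5, 6.2) after.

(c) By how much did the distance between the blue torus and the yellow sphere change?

-1.9

They were about 5.0 units apart before and 3.1 after — 1.9 units closer together.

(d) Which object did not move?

the green sphere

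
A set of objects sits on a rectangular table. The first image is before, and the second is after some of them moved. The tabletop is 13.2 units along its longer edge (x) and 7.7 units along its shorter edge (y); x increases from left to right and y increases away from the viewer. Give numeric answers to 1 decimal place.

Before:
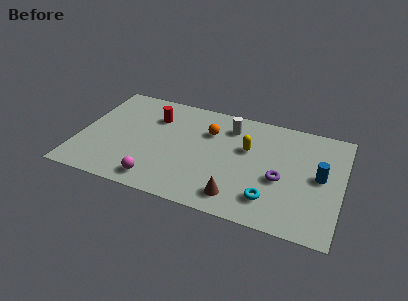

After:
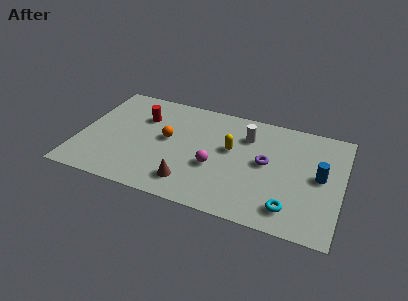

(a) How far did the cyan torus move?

1.0

The cyan torus moved from about (9.8, 1.7) to (10.8, 1.4), a distance of √(1.0² + 0.3²) ≈ 1.0.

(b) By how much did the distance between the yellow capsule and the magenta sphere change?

-3.9

They were about 5.6 units apart before and 1.7 after — 3.9 units closer together.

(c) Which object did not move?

the blue cylinder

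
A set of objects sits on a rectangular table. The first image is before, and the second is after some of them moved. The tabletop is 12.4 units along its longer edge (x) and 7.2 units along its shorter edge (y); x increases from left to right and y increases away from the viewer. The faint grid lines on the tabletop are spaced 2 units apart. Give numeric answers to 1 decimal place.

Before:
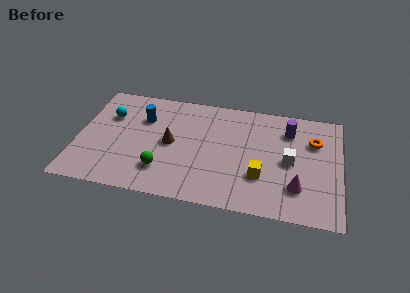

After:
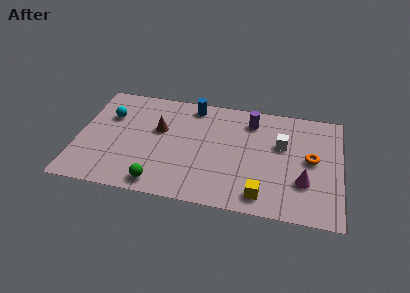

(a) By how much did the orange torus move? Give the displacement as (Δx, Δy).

(-0.1, -1.2)

The orange torus was at about (11.1, 5.0) and moved to about (11.0, 3.8).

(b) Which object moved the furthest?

the blue cylinder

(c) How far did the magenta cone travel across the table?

0.5

The magenta cone moved from about (10.4, 1.9) to (10.7, 2.3), a distance of √(0.3² + 0.4²) ≈ 0.5.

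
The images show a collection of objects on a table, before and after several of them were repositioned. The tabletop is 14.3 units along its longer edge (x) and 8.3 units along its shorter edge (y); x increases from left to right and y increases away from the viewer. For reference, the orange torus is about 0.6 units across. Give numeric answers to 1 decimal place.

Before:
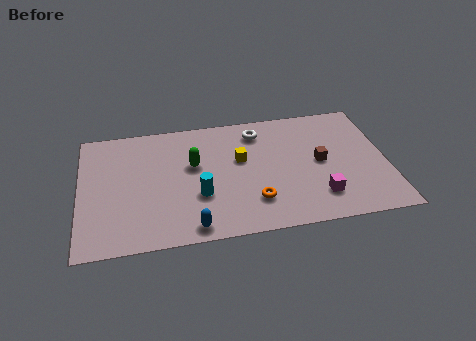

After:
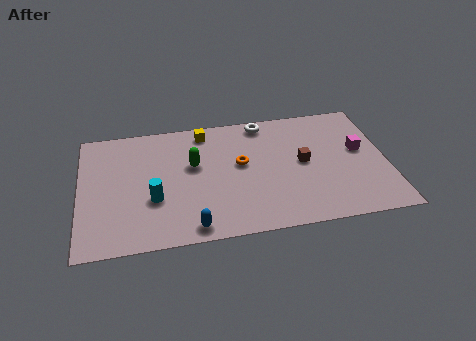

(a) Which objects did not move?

the blue capsule and the green capsule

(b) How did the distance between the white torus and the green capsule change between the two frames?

+0.6

The distance was about 3.6 in the first image and 4.2 in the second, so they moved 0.6 units further apart.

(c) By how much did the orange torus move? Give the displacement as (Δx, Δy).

(-0.5, 2.6)

The orange torus started near (8.0, 2.1) and ended near (7.5, 4.7).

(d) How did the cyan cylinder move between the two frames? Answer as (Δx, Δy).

(-2.1, 0.1)

From the two frames, the cyan cylinder sits at roughly (5.5, 2.9) before and (3.4, 3.0) after.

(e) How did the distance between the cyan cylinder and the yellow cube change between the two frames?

+2.0

Before: roughly 2.9 units apart; after: 4.9. That's 2.0 units further apart.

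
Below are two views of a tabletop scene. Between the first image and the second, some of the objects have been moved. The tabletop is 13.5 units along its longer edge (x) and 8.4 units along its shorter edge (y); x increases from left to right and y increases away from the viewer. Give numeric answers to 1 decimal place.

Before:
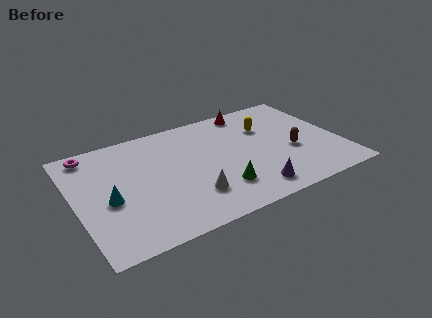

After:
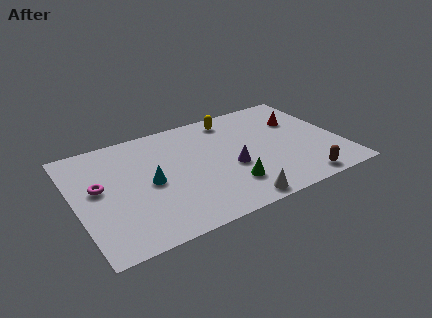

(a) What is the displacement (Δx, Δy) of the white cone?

(2.0, -1.4)

From the two frames, the white cone sits at roughly (5.6, 2.2) before and (7.6, 0.8) after.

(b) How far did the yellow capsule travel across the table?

2.1

The yellow capsule moved from about (10.0, 5.8) to (8.4, 7.2), a distance of √(1.6² + 1.4²) ≈ 2.1.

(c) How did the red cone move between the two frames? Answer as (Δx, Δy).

(2.3, -1.8)

The red cone was at about (9.4, 7.5) and moved to about (11.7, 5.7).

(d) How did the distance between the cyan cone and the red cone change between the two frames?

-0.5

Before: roughly 8.7 units apart; after: 8.2. That's 0.5 units closer together.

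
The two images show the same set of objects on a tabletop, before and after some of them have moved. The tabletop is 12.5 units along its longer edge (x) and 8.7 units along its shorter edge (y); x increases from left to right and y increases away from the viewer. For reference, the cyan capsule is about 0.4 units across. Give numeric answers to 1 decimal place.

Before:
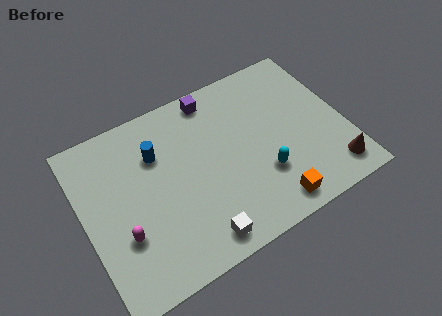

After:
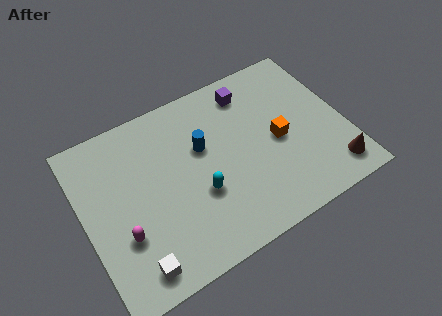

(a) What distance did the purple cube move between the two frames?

1.8

The purple cube was near (6.7, 7.7) before and (8.4, 7.2) after, so it travelled √(1.7² + 0.5²) ≈ 1.8 units.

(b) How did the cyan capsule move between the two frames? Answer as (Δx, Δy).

(-3.0, 0.5)

From the two frames, the cyan capsule sits at roughly (8.3, 2.7) before and (5.3, 3.2) after.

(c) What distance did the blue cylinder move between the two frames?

2.2

The blue cylinder moved from about (3.7, 6.1) to (5.8, 5.4), a distance of √(2.1² + 0.7²) ≈ 2.2.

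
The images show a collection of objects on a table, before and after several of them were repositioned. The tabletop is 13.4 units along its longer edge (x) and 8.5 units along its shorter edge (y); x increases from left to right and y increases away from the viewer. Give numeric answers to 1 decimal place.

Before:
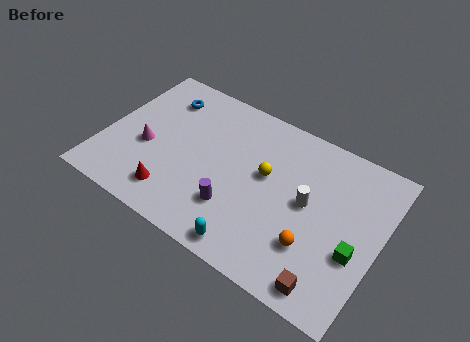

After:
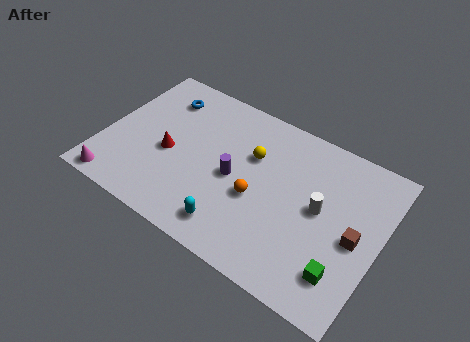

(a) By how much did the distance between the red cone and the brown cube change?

+1.4

The distance was about 7.7 in the first image and 9.1 in the second, so they moved 1.4 units further apart.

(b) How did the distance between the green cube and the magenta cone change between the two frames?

+0.7

The distance was about 10.3 in the first image and 11.0 in the second, so they moved 0.7 units further apart.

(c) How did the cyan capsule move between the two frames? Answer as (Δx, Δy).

(-1.0, 0.5)

From the two frames, the cyan capsule sits at roughly (7.8, 0.9) before and (6.8, 1.4) after.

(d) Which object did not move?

the blue torus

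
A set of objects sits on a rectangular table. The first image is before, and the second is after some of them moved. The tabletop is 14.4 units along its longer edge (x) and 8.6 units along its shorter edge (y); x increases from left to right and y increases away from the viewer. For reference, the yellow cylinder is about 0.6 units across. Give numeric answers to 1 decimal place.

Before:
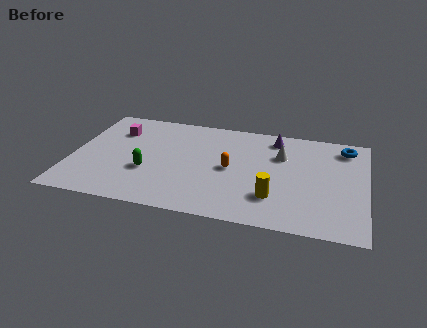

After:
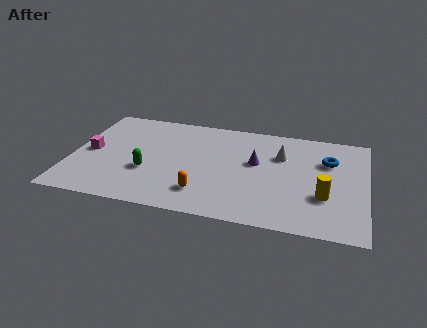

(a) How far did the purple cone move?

2.4

The purple cone was near (9.8, 7.3) before and (9.0, 5.0) after, so it travelled √(0.8² + 2.3²) ≈ 2.4 units.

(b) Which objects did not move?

the green capsule and the white cone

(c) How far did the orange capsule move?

2.6

The orange capsule was near (7.8, 4.2) before and (6.6, 1.9) after, so it travelled √(1.2² + 2.3²) ≈ 2.6 units.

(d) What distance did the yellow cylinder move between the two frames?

2.5

The yellow cylinder moved from about (10.0, 2.3) to (12.4, 2.9), a distance of √(2.4² + 0.6²) ≈ 2.5.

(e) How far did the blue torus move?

1.5

The blue torus was near (13.3, 7.2) before and (12.5, 5.9) after, so it travelled √(0.8² + 1.3²) ≈ 1.5 units.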